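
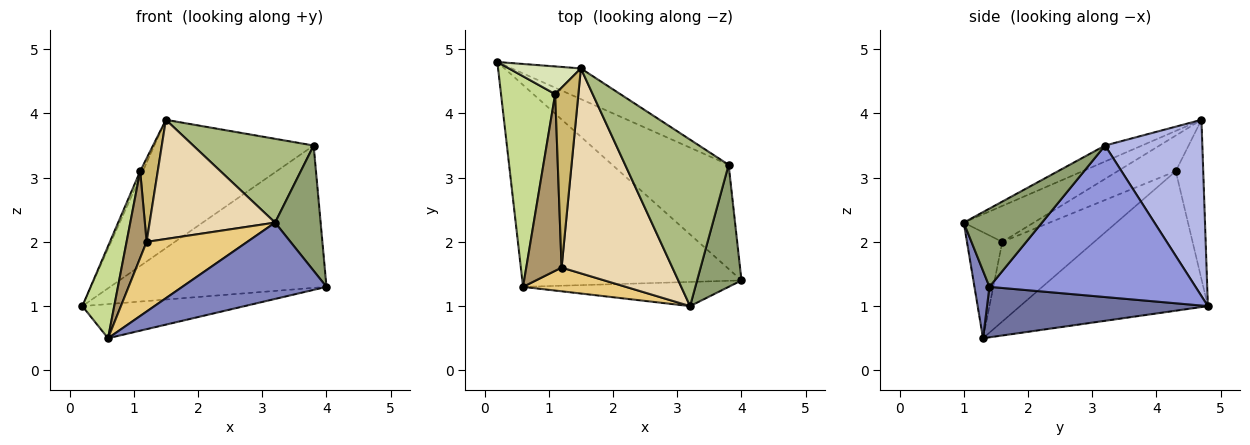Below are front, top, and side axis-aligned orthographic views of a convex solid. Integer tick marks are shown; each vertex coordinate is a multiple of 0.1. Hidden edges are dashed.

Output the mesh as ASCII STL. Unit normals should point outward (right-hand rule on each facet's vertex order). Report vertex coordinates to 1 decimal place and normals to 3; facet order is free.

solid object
 facet normal 0.221 0.163 -0.962
  outer loop
   vertex 0.6 1.3 0.5
   vertex 0.2 4.8 1.0
   vertex 4.0 1.4 1.3
  endloop
 endfacet
 facet normal 0.099 -0.949 -0.301
  outer loop
   vertex 3.2 1.0 2.3
   vertex 0.6 1.3 0.5
   vertex 4.0 1.4 1.3
  endloop
 endfacet
 facet normal 0.609 0.640 -0.468
  outer loop
   vertex 3.8 3.2 3.5
   vertex 4.0 1.4 1.3
   vertex 0.2 4.8 1.0
  endloop
 endfacet
 facet normal 0.511 0.836 -0.200
  outer loop
   vertex 3.8 3.2 3.5
   vertex 0.2 4.8 1.0
   vertex 1.5 4.7 3.9
  endloop
 endfacet
 facet normal 0.776 -0.452 0.440
  outer loop
   vertex 3.8 3.2 3.5
   vertex 3.2 1.0 2.3
   vertex 4.0 1.4 1.3
  endloop
 endfacet
 facet normal -0.137 -0.445 0.885
  outer loop
   vertex 3.8 3.2 3.5
   vertex 1.5 4.7 3.9
   vertex 3.2 1.0 2.3
  endloop
 endfacet
 facet normal -0.921 -0.156 0.357
  outer loop
   vertex 1.1 4.3 3.1
   vertex 0.2 4.8 1.0
   vertex 0.6 1.3 0.5
  endloop
 endfacet
 facet normal -0.908 0.088 0.410
  outer loop
   vertex 1.1 4.3 3.1
   vertex 1.5 4.7 3.9
   vertex 0.2 4.8 1.0
  endloop
 endfacet
 facet normal -0.897 -0.195 0.398
  outer loop
   vertex 1.2 1.6 2.0
   vertex 1.1 4.3 3.1
   vertex 0.6 1.3 0.5
  endloop
 endfacet
 facet normal -0.812 -0.246 0.529
  outer loop
   vertex 1.2 1.6 2.0
   vertex 1.5 4.7 3.9
   vertex 1.1 4.3 3.1
  endloop
 endfacet
 facet normal -0.315 -0.898 0.306
  outer loop
   vertex 1.2 1.6 2.0
   vertex 0.6 1.3 0.5
   vertex 3.2 1.0 2.3
  endloop
 endfacet
 facet normal -0.270 -0.484 0.832
  outer loop
   vertex 1.2 1.6 2.0
   vertex 3.2 1.0 2.3
   vertex 1.5 4.7 3.9
  endloop
 endfacet
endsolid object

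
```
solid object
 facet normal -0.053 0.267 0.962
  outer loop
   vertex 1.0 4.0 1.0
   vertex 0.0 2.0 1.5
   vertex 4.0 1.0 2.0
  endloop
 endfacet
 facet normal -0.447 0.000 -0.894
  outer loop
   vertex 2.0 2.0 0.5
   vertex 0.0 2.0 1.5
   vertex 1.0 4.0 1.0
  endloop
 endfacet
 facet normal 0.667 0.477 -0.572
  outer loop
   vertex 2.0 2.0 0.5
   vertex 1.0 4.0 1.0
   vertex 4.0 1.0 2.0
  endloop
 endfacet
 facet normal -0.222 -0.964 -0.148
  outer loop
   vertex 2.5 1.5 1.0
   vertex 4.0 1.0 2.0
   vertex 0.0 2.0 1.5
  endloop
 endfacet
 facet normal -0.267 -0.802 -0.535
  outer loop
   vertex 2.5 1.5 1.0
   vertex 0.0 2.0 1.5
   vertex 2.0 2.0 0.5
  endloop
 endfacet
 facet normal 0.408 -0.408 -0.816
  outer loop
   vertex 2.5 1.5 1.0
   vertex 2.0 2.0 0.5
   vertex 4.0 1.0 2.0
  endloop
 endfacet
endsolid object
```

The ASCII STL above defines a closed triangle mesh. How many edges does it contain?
9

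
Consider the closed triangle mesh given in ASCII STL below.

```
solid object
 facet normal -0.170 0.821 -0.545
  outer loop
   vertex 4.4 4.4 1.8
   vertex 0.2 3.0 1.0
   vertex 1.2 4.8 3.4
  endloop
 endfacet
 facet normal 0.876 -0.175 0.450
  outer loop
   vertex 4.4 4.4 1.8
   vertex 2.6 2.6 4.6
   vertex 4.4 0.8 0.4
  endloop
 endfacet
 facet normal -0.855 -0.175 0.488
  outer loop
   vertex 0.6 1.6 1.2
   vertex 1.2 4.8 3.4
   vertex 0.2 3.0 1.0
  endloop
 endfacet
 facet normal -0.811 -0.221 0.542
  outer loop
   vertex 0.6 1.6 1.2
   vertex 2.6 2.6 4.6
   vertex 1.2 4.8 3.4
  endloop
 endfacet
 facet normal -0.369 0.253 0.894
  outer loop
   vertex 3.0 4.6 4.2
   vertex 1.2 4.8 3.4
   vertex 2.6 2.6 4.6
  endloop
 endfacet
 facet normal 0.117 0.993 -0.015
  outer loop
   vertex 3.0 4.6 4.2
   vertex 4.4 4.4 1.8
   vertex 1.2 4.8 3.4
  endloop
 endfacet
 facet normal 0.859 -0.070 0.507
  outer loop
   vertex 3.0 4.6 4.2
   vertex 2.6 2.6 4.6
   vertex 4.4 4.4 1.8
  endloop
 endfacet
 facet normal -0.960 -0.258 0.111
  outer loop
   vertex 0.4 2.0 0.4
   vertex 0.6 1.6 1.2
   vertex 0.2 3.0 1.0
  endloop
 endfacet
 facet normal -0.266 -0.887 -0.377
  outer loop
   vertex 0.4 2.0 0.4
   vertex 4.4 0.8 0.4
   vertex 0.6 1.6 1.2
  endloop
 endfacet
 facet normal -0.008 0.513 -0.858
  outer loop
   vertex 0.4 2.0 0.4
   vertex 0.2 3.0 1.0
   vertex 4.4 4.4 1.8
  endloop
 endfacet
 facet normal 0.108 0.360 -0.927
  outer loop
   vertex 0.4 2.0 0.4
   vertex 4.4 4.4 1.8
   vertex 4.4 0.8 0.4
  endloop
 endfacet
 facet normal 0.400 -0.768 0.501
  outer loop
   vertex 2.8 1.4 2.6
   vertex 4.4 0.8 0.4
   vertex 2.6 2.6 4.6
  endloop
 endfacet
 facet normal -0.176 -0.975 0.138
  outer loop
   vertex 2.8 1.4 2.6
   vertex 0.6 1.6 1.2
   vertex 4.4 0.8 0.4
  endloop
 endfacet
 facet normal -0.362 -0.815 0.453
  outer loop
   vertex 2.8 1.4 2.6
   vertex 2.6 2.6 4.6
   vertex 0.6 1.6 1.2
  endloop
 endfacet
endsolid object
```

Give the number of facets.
14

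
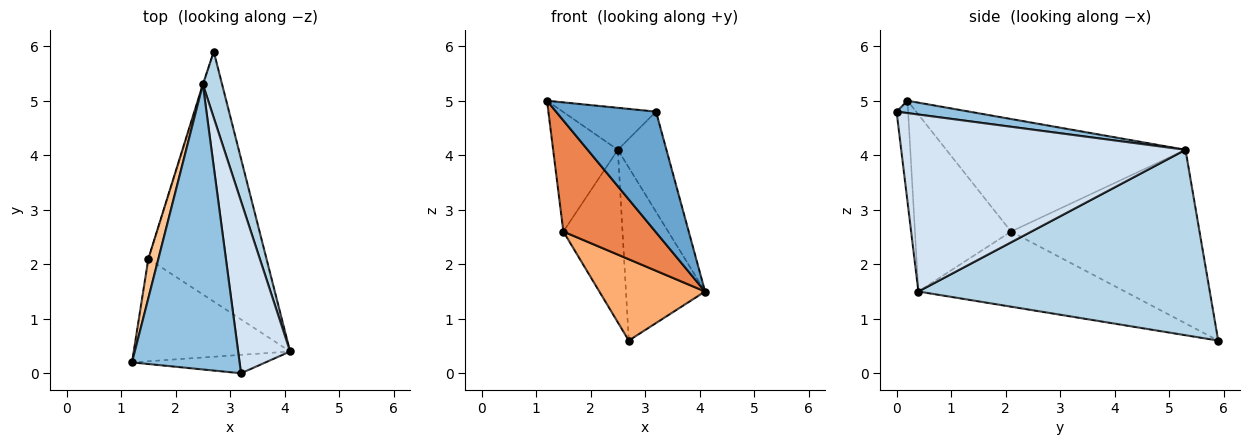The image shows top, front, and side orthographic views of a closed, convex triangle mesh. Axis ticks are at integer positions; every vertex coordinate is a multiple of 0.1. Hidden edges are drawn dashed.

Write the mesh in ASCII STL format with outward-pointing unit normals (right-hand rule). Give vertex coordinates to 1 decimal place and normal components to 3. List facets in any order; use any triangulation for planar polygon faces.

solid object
 facet normal -0.113 -0.982 -0.150
  outer loop
   vertex 3.2 0.0 4.8
   vertex 1.2 0.2 5.0
   vertex 4.1 0.4 1.5
  endloop
 endfacet
 facet normal 0.113 0.145 0.983
  outer loop
   vertex 2.5 5.3 4.1
   vertex 1.2 0.2 5.0
   vertex 3.2 0.0 4.8
  endloop
 endfacet
 facet normal 0.960 0.261 0.100
  outer loop
   vertex 2.5 5.3 4.1
   vertex 4.1 0.4 1.5
   vertex 2.7 5.9 0.6
  endloop
 endfacet
 facet normal 0.947 0.162 0.278
  outer loop
   vertex 2.5 5.3 4.1
   vertex 3.2 0.0 4.8
   vertex 4.1 0.4 1.5
  endloop
 endfacet
 facet normal -0.609 -0.583 -0.538
  outer loop
   vertex 1.5 2.1 2.6
   vertex 4.1 0.4 1.5
   vertex 1.2 0.2 5.0
  endloop
 endfacet
 facet normal -0.517 -0.265 -0.814
  outer loop
   vertex 1.5 2.1 2.6
   vertex 2.7 5.9 0.6
   vertex 4.1 0.4 1.5
  endloop
 endfacet
 facet normal -0.962 0.260 0.086
  outer loop
   vertex 1.5 2.1 2.6
   vertex 1.2 0.2 5.0
   vertex 2.5 5.3 4.1
  endloop
 endfacet
 facet normal -0.954 0.300 -0.003
  outer loop
   vertex 1.5 2.1 2.6
   vertex 2.5 5.3 4.1
   vertex 2.7 5.9 0.6
  endloop
 endfacet
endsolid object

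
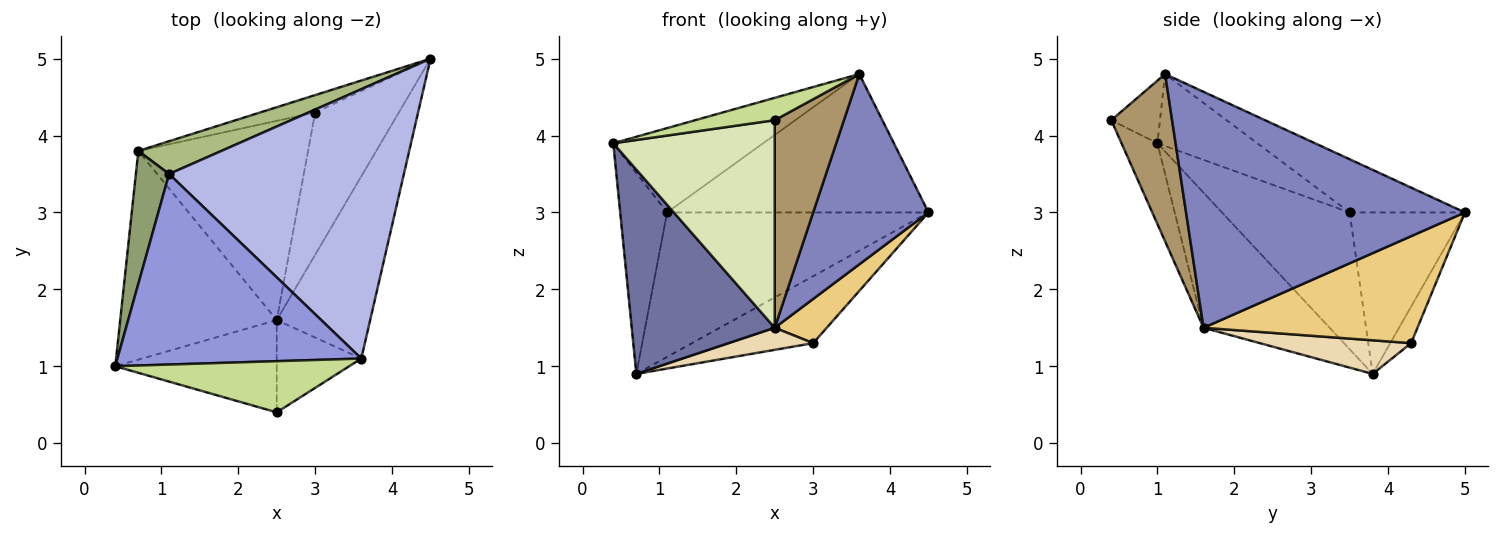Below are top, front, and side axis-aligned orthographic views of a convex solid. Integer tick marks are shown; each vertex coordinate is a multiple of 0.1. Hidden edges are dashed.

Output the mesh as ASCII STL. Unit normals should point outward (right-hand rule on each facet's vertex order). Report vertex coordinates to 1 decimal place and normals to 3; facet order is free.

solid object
 facet normal -0.525 -0.595 -0.608
  outer loop
   vertex 2.5 1.6 1.5
   vertex 0.4 1.0 3.9
   vertex 0.7 3.8 0.9
  endloop
 endfacet
 facet normal 0.868 -0.359 -0.344
  outer loop
   vertex 2.5 1.6 1.5
   vertex 4.5 5.0 3.0
   vertex 3.6 1.1 4.8
  endloop
 endfacet
 facet normal -0.261 0.391 0.883
  outer loop
   vertex 1.1 3.5 3.0
   vertex 0.4 1.0 3.9
   vertex 3.6 1.1 4.8
  endloop
 endfacet
 facet normal -0.198 0.448 0.872
  outer loop
   vertex 1.1 3.5 3.0
   vertex 3.6 1.1 4.8
   vertex 4.5 5.0 3.0
  endloop
 endfacet
 facet normal -0.915 0.336 0.222
  outer loop
   vertex 1.1 3.5 3.0
   vertex 0.7 3.8 0.9
   vertex 0.4 1.0 3.9
  endloop
 endfacet
 facet normal -0.395 0.896 0.203
  outer loop
   vertex 1.1 3.5 3.0
   vertex 4.5 5.0 3.0
   vertex 0.7 3.8 0.9
  endloop
 endfacet
 facet normal -0.238 -0.389 0.890
  outer loop
   vertex 2.5 0.4 4.2
   vertex 3.6 1.1 4.8
   vertex 0.4 1.0 3.9
  endloop
 endfacet
 facet normal -0.199 -0.896 -0.398
  outer loop
   vertex 2.5 0.4 4.2
   vertex 0.4 1.0 3.9
   vertex 2.5 1.6 1.5
  endloop
 endfacet
 facet normal 0.626 -0.713 -0.317
  outer loop
   vertex 2.5 0.4 4.2
   vertex 2.5 1.6 1.5
   vertex 3.6 1.1 4.8
  endloop
 endfacet
 facet normal -0.164 0.955 -0.248
  outer loop
   vertex 3.0 4.3 1.3
   vertex 0.7 3.8 0.9
   vertex 4.5 5.0 3.0
  endloop
 endfacet
 facet normal 0.774 -0.188 -0.605
  outer loop
   vertex 3.0 4.3 1.3
   vertex 4.5 5.0 3.0
   vertex 2.5 1.6 1.5
  endloop
 endfacet
 facet normal 0.193 -0.108 -0.975
  outer loop
   vertex 3.0 4.3 1.3
   vertex 2.5 1.6 1.5
   vertex 0.7 3.8 0.9
  endloop
 endfacet
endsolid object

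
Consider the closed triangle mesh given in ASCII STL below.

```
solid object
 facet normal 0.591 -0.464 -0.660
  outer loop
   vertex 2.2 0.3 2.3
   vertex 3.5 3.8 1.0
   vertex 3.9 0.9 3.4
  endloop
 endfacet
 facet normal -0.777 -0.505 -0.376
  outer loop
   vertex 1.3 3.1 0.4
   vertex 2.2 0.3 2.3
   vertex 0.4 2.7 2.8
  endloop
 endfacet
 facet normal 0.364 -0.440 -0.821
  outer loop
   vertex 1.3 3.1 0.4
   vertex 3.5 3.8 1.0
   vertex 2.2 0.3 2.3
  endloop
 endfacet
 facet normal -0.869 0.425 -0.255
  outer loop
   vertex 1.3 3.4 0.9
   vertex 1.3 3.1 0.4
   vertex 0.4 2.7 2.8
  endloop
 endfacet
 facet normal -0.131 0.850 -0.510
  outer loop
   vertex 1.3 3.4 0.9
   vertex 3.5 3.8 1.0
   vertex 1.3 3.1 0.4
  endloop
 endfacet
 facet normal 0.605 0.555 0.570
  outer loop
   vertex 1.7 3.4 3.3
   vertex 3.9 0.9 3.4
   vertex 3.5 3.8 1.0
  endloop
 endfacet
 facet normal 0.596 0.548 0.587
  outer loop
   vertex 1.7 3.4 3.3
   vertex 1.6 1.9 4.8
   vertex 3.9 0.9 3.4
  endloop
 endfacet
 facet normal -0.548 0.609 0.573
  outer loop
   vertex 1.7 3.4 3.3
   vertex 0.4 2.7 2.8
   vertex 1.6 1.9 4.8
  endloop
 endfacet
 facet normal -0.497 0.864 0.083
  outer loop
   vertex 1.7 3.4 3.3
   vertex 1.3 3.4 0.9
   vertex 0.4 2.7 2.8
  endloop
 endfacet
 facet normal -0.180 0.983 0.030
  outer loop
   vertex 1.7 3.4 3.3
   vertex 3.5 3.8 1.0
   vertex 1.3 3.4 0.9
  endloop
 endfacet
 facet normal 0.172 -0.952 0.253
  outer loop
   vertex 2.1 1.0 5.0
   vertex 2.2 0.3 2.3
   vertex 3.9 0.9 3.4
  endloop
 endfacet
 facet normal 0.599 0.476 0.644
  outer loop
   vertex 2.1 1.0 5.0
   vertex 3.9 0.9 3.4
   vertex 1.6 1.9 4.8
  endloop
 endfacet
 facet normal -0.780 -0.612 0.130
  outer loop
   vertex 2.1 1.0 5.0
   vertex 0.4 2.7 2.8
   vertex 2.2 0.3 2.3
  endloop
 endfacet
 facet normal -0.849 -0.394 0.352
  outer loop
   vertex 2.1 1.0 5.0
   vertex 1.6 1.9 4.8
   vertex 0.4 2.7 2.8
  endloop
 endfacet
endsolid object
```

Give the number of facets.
14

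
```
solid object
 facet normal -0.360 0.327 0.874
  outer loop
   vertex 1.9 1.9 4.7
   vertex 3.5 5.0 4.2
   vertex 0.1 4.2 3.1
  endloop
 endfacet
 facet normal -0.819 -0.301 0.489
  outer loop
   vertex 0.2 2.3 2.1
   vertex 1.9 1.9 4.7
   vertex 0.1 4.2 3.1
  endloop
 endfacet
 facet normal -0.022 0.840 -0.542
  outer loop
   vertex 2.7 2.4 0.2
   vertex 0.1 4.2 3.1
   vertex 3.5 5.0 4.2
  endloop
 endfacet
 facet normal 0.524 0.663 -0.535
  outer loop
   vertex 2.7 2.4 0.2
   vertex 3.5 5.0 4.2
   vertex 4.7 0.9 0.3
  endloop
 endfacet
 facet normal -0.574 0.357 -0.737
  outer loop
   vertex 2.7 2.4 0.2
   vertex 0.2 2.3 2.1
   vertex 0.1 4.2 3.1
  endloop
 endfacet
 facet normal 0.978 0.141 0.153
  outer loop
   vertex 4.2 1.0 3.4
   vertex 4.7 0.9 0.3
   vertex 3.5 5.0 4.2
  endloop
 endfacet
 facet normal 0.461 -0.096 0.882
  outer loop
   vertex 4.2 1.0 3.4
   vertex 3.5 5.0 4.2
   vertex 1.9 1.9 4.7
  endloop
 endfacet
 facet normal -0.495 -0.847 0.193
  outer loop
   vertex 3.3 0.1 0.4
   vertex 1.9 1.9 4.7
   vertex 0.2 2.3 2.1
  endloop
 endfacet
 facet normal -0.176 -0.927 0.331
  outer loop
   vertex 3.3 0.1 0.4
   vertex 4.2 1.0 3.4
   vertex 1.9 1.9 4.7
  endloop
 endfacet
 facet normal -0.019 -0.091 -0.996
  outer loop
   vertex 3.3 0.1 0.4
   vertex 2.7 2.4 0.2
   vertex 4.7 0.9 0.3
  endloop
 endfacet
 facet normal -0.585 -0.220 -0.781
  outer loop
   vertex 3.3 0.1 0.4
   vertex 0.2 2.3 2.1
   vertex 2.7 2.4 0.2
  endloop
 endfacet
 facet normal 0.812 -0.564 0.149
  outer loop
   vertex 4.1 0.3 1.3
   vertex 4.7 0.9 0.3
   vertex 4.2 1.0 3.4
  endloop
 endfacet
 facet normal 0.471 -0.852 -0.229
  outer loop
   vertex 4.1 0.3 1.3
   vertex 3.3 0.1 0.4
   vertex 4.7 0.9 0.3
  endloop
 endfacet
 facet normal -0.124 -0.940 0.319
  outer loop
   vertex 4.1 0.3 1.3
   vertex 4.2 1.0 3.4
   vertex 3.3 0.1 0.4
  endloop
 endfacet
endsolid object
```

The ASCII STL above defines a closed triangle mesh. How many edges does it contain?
21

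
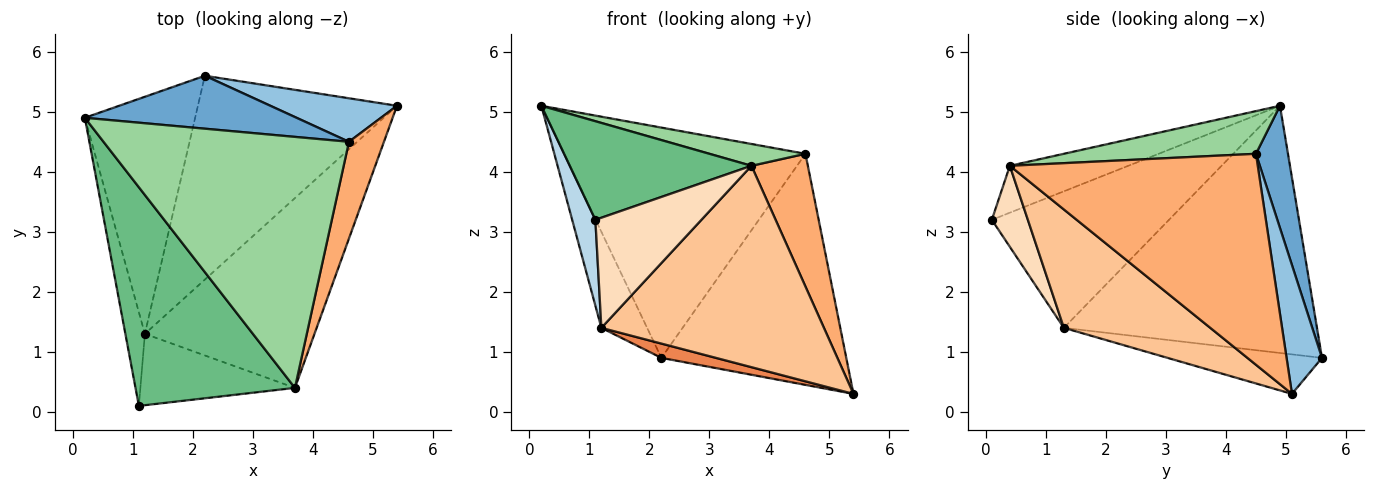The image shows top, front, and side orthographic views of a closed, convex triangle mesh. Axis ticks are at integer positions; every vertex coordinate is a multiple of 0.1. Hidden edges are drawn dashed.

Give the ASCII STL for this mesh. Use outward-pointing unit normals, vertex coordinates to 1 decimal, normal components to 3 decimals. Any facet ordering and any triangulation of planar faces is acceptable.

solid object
 facet normal 0.128 0.967 0.222
  outer loop
   vertex 4.6 4.5 4.3
   vertex 2.2 5.6 0.9
   vertex 0.2 4.9 5.1
  endloop
 endfacet
 facet normal 0.185 0.966 0.182
  outer loop
   vertex 4.6 4.5 4.3
   vertex 5.4 5.1 0.3
   vertex 2.2 5.6 0.9
  endloop
 endfacet
 facet normal -0.982 -0.129 -0.140
  outer loop
   vertex 1.2 1.3 1.4
   vertex 1.1 0.1 3.2
   vertex 0.2 4.9 5.1
  endloop
 endfacet
 facet normal -0.901 0.163 -0.402
  outer loop
   vertex 1.2 1.3 1.4
   vertex 0.2 4.9 5.1
   vertex 2.2 5.6 0.9
  endloop
 endfacet
 facet normal -0.194 -0.069 -0.979
  outer loop
   vertex 1.2 1.3 1.4
   vertex 2.2 5.6 0.9
   vertex 5.4 5.1 0.3
  endloop
 endfacet
 facet normal 0.963 -0.219 0.160
  outer loop
   vertex 3.7 0.4 4.1
   vertex 5.4 5.1 0.3
   vertex 4.6 4.5 4.3
  endloop
 endfacet
 facet normal 0.432 -0.656 -0.619
  outer loop
   vertex 3.7 0.4 4.1
   vertex 1.2 1.3 1.4
   vertex 5.4 5.1 0.3
  endloop
 endfacet
 facet normal 0.274 -0.807 -0.523
  outer loop
   vertex 3.7 0.4 4.1
   vertex 1.1 0.1 3.2
   vertex 1.2 1.3 1.4
  endloop
 endfacet
 facet normal -0.259 -0.397 0.880
  outer loop
   vertex 3.7 0.4 4.1
   vertex 0.2 4.9 5.1
   vertex 1.1 0.1 3.2
  endloop
 endfacet
 facet normal 0.171 -0.085 0.982
  outer loop
   vertex 3.7 0.4 4.1
   vertex 4.6 4.5 4.3
   vertex 0.2 4.9 5.1
  endloop
 endfacet
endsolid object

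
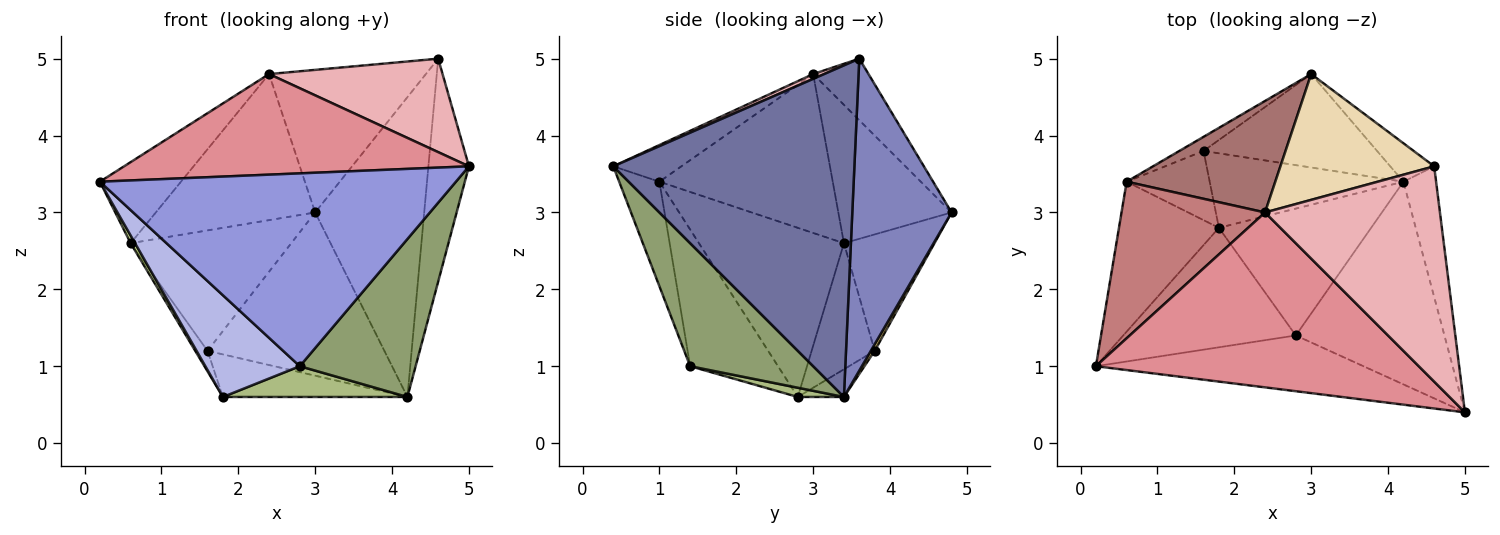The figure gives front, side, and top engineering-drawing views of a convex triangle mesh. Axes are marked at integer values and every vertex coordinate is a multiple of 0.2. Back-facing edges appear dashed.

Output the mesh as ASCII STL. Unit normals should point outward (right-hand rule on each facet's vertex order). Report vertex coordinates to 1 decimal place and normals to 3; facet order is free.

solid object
 facet normal 0.982 0.165 -0.097
  outer loop
   vertex 4.6 3.6 5.0
   vertex 5.0 0.4 3.6
   vertex 4.2 3.4 0.6
  endloop
 endfacet
 facet normal 0.670 0.736 -0.094
  outer loop
   vertex 4.6 3.6 5.0
   vertex 4.2 3.4 0.6
   vertex 3.0 4.8 3.0
  endloop
 endfacet
 facet normal -0.108 -0.955 -0.276
  outer loop
   vertex 2.8 1.4 1.0
   vertex 5.0 0.4 3.6
   vertex 0.2 1.0 3.4
  endloop
 endfacet
 facet normal -0.516 -0.555 -0.652
  outer loop
   vertex 2.8 1.4 1.0
   vertex 0.2 1.0 3.4
   vertex 1.8 2.8 0.6
  endloop
 endfacet
 facet normal 0.547 -0.515 -0.660
  outer loop
   vertex 2.8 1.4 1.0
   vertex 4.2 3.4 0.6
   vertex 5.0 0.4 3.6
  endloop
 endfacet
 facet normal 0.059 -0.235 -0.970
  outer loop
   vertex 2.8 1.4 1.0
   vertex 1.8 2.8 0.6
   vertex 4.2 3.4 0.6
  endloop
 endfacet
 facet normal -0.861 -0.026 -0.509
  outer loop
   vertex 0.6 3.4 2.6
   vertex 1.8 2.8 0.6
   vertex 0.2 1.0 3.4
  endloop
 endfacet
 facet normal -0.489 0.867 -0.101
  outer loop
   vertex 1.6 3.8 1.2
   vertex 0.6 3.4 2.6
   vertex 3.0 4.8 3.0
  endloop
 endfacet
 facet normal -0.824 0.161 -0.543
  outer loop
   vertex 1.6 3.8 1.2
   vertex 1.8 2.8 0.6
   vertex 0.6 3.4 2.6
  endloop
 endfacet
 facet normal 0.019 0.868 -0.497
  outer loop
   vertex 1.6 3.8 1.2
   vertex 3.0 4.8 3.0
   vertex 4.2 3.4 0.6
  endloop
 endfacet
 facet normal -0.123 0.492 -0.862
  outer loop
   vertex 1.6 3.8 1.2
   vertex 4.2 3.4 0.6
   vertex 1.8 2.8 0.6
  endloop
 endfacet
 facet normal -0.256 0.725 0.640
  outer loop
   vertex 2.4 3.0 4.8
   vertex 4.6 3.6 5.0
   vertex 3.0 4.8 3.0
  endloop
 endfacet
 facet normal -0.492 0.692 0.528
  outer loop
   vertex 2.4 3.0 4.8
   vertex 3.0 4.8 3.0
   vertex 0.6 3.4 2.6
  endloop
 endfacet
 facet normal -0.701 0.328 0.633
  outer loop
   vertex 2.4 3.0 4.8
   vertex 0.6 3.4 2.6
   vertex 0.2 1.0 3.4
  endloop
 endfacet
 facet normal -0.098 -0.496 0.863
  outer loop
   vertex 2.4 3.0 4.8
   vertex 0.2 1.0 3.4
   vertex 5.0 0.4 3.6
  endloop
 endfacet
 facet normal 0.025 -0.398 0.917
  outer loop
   vertex 2.4 3.0 4.8
   vertex 5.0 0.4 3.6
   vertex 4.6 3.6 5.0
  endloop
 endfacet
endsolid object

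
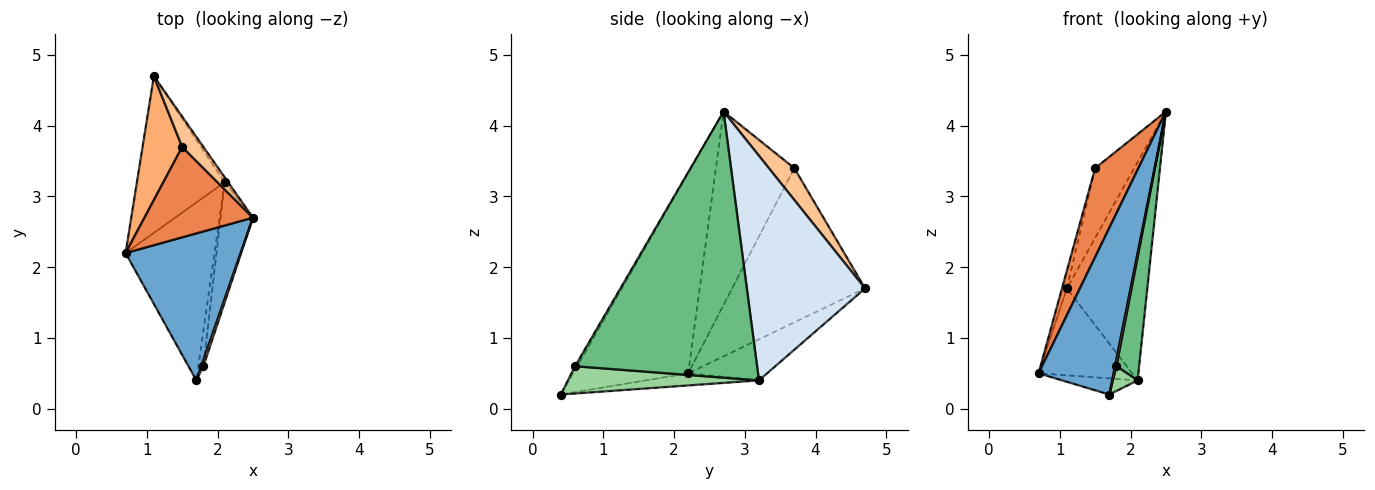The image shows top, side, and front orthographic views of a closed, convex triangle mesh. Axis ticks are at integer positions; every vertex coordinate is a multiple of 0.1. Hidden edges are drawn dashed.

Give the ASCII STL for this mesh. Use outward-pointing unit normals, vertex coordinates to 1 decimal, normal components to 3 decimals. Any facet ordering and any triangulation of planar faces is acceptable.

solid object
 facet normal -0.755 -0.492 0.434
  outer loop
   vertex 1.7 0.4 0.2
   vertex 2.5 2.7 4.2
   vertex 0.7 2.2 0.5
  endloop
 endfacet
 facet normal -0.379 0.449 -0.809
  outer loop
   vertex 2.1 3.2 0.4
   vertex 0.7 2.2 0.5
   vertex 1.1 4.7 1.7
  endloop
 endfacet
 facet normal -0.135 0.090 -0.987
  outer loop
   vertex 2.1 3.2 0.4
   vertex 1.7 0.4 0.2
   vertex 0.7 2.2 0.5
  endloop
 endfacet
 facet normal 0.827 0.562 -0.013
  outer loop
   vertex 2.1 3.2 0.4
   vertex 1.1 4.7 1.7
   vertex 2.5 2.7 4.2
  endloop
 endfacet
 facet normal -0.786 -0.433 0.441
  outer loop
   vertex 1.5 3.7 3.4
   vertex 0.7 2.2 0.5
   vertex 2.5 2.7 4.2
  endloop
 endfacet
 facet normal -0.968 0.036 0.249
  outer loop
   vertex 1.5 3.7 3.4
   vertex 1.1 4.7 1.7
   vertex 0.7 2.2 0.5
  endloop
 endfacet
 facet normal 0.513 0.787 0.342
  outer loop
   vertex 1.5 3.7 3.4
   vertex 2.5 2.7 4.2
   vertex 1.1 4.7 1.7
  endloop
 endfacet
 facet normal -0.749 -0.499 0.437
  outer loop
   vertex 1.8 0.6 0.6
   vertex 2.5 2.7 4.2
   vertex 1.7 0.4 0.2
  endloop
 endfacet
 facet normal 0.985 -0.123 -0.120
  outer loop
   vertex 1.8 0.6 0.6
   vertex 2.1 3.2 0.4
   vertex 2.5 2.7 4.2
  endloop
 endfacet
 facet normal 0.975 -0.126 -0.181
  outer loop
   vertex 1.8 0.6 0.6
   vertex 1.7 0.4 0.2
   vertex 2.1 3.2 0.4
  endloop
 endfacet
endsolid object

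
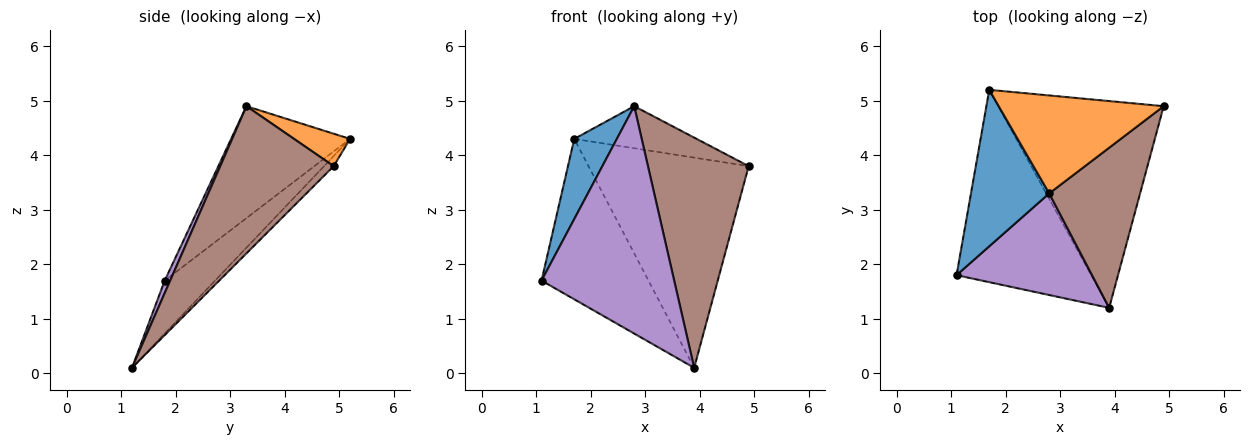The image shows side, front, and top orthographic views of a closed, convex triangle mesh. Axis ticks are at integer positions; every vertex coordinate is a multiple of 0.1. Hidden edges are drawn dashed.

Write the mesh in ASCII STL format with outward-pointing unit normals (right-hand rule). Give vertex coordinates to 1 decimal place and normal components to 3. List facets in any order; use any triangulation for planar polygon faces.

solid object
 facet normal -0.786 -0.282 0.550
  outer loop
   vertex 2.8 3.3 4.9
   vertex 1.7 5.2 4.3
   vertex 1.1 1.8 1.7
  endloop
 endfacet
 facet normal 0.178 0.388 0.904
  outer loop
   vertex 2.8 3.3 4.9
   vertex 4.9 4.9 3.8
   vertex 1.7 5.2 4.3
  endloop
 endfacet
 facet normal -0.289 0.613 -0.735
  outer loop
   vertex 3.9 1.2 0.1
   vertex 1.1 1.8 1.7
   vertex 1.7 5.2 4.3
  endloop
 endfacet
 facet normal -0.043 0.712 -0.701
  outer loop
   vertex 3.9 1.2 0.1
   vertex 1.7 5.2 4.3
   vertex 4.9 4.9 3.8
  endloop
 endfacet
 facet normal 0.037 -0.912 0.408
  outer loop
   vertex 3.9 1.2 0.1
   vertex 2.8 3.3 4.9
   vertex 1.1 1.8 1.7
  endloop
 endfacet
 facet normal 0.679 -0.603 0.419
  outer loop
   vertex 3.9 1.2 0.1
   vertex 4.9 4.9 3.8
   vertex 2.8 3.3 4.9
  endloop
 endfacet
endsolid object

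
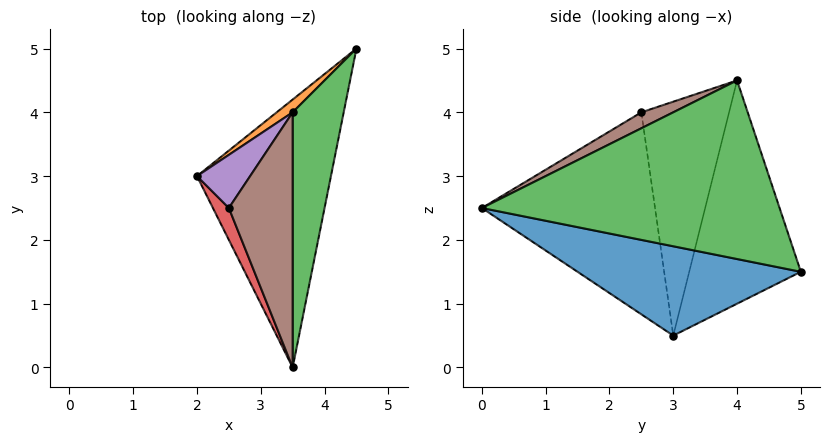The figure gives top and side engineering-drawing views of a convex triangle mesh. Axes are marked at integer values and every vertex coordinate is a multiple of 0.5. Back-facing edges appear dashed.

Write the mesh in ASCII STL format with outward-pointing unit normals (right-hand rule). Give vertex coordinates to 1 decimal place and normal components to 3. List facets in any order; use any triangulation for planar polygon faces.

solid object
 facet normal 0.535 -0.267 -0.802
  outer loop
   vertex 3.5 0.0 2.5
   vertex 2.0 3.0 0.5
   vertex 4.5 5.0 1.5
  endloop
 endfacet
 facet normal -0.635 0.771 0.045
  outer loop
   vertex 3.5 4.0 4.5
   vertex 4.5 5.0 1.5
   vertex 2.0 3.0 0.5
  endloop
 endfacet
 facet normal 0.953 -0.136 0.272
  outer loop
   vertex 3.5 4.0 4.5
   vertex 3.5 0.0 2.5
   vertex 4.5 5.0 1.5
  endloop
 endfacet
 facet normal -0.910 -0.407 0.072
  outer loop
   vertex 2.5 2.5 4.0
   vertex 2.0 3.0 0.5
   vertex 3.5 0.0 2.5
  endloop
 endfacet
 facet normal -0.845 0.499 0.192
  outer loop
   vertex 2.5 2.5 4.0
   vertex 3.5 4.0 4.5
   vertex 2.0 3.0 0.5
  endloop
 endfacet
 facet normal 0.218 -0.436 0.873
  outer loop
   vertex 2.5 2.5 4.0
   vertex 3.5 0.0 2.5
   vertex 3.5 4.0 4.5
  endloop
 endfacet
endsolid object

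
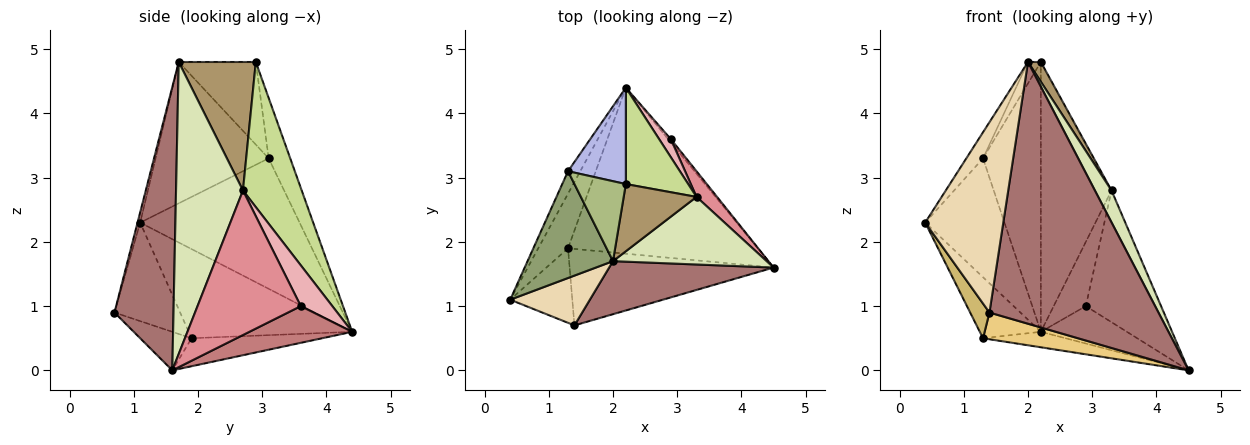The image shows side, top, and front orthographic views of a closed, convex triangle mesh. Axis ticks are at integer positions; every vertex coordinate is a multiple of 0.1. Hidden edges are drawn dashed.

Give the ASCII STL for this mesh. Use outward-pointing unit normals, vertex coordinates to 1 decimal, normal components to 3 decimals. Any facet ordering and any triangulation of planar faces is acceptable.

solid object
 facet normal -0.894 0.334 -0.299
  outer loop
   vertex 1.3 1.9 0.5
   vertex 0.4 1.1 2.3
   vertex 2.2 4.4 0.6
  endloop
 endfacet
 facet normal -0.145 0.092 -0.985
  outer loop
   vertex 1.3 1.9 0.5
   vertex 2.2 4.4 0.6
   vertex 4.5 1.6 0.0
  endloop
 endfacet
 facet normal -0.892 0.444 -0.084
  outer loop
   vertex 1.3 3.1 3.3
   vertex 2.2 4.4 0.6
   vertex 0.4 1.1 2.3
  endloop
 endfacet
 facet normal -0.331 0.889 0.317
  outer loop
   vertex 1.3 3.1 3.3
   vertex 2.2 2.9 4.8
   vertex 2.2 4.4 0.6
  endloop
 endfacet
 facet normal -0.849 0.125 0.513
  outer loop
   vertex 1.3 3.1 3.3
   vertex 0.4 1.1 2.3
   vertex 2.0 1.7 4.8
  endloop
 endfacet
 facet normal -0.841 0.140 0.523
  outer loop
   vertex 1.3 3.1 3.3
   vertex 2.0 1.7 4.8
   vertex 2.2 2.9 4.8
  endloop
 endfacet
 facet normal 0.616 0.742 0.265
  outer loop
   vertex 3.3 2.7 2.8
   vertex 2.2 4.4 0.6
   vertex 2.2 2.9 4.8
  endloop
 endfacet
 facet normal 0.864 -0.214 0.455
  outer loop
   vertex 3.3 2.7 2.8
   vertex 2.0 1.7 4.8
   vertex 4.5 1.6 0.0
  endloop
 endfacet
 facet normal 0.861 -0.144 0.488
  outer loop
   vertex 3.3 2.7 2.8
   vertex 2.2 2.9 4.8
   vertex 2.0 1.7 4.8
  endloop
 endfacet
 facet normal -0.821 -0.241 -0.518
  outer loop
   vertex 1.4 0.7 0.9
   vertex 0.4 1.1 2.3
   vertex 1.3 1.9 0.5
  endloop
 endfacet
 facet normal -0.176 -0.324 -0.929
  outer loop
   vertex 1.4 0.7 0.9
   vertex 1.3 1.9 0.5
   vertex 4.5 1.6 0.0
  endloop
 endfacet
 facet normal -0.033 -0.967 0.253
  outer loop
   vertex 1.4 0.7 0.9
   vertex 2.0 1.7 4.8
   vertex 0.4 1.1 2.3
  endloop
 endfacet
 facet normal 0.324 -0.927 0.188
  outer loop
   vertex 1.4 0.7 0.9
   vertex 4.5 1.6 0.0
   vertex 2.0 1.7 4.8
  endloop
 endfacet
 facet normal 0.765 0.641 -0.057
  outer loop
   vertex 2.9 3.6 1.0
   vertex 4.5 1.6 0.0
   vertex 2.2 4.4 0.6
  endloop
 endfacet
 facet normal 0.803 0.585 0.114
  outer loop
   vertex 2.9 3.6 1.0
   vertex 3.3 2.7 2.8
   vertex 4.5 1.6 0.0
  endloop
 endfacet
 facet normal 0.687 0.700 0.197
  outer loop
   vertex 2.9 3.6 1.0
   vertex 2.2 4.4 0.6
   vertex 3.3 2.7 2.8
  endloop
 endfacet
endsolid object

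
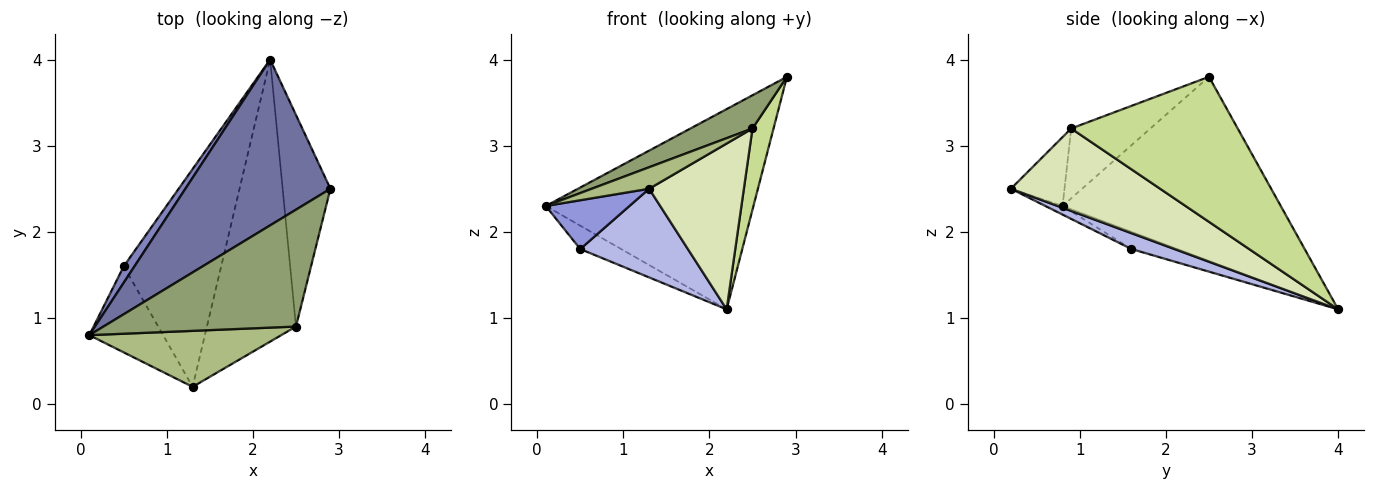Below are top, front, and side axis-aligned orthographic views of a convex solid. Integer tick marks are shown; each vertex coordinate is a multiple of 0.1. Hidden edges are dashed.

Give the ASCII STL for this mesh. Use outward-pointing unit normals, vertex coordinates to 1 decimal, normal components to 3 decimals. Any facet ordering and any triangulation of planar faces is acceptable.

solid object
 facet normal -0.629 0.599 0.496
  outer loop
   vertex 2.2 4.0 1.1
   vertex 0.1 0.8 2.3
   vertex 2.9 2.5 3.8
  endloop
 endfacet
 facet normal -0.677 0.603 0.423
  outer loop
   vertex 0.5 1.6 1.8
   vertex 0.1 0.8 2.3
   vertex 2.2 4.0 1.1
  endloop
 endfacet
 facet normal -0.101 -0.490 -0.866
  outer loop
   vertex 0.5 1.6 1.8
   vertex 1.3 0.2 2.5
   vertex 0.1 0.8 2.3
  endloop
 endfacet
 facet normal 0.149 -0.373 -0.916
  outer loop
   vertex 0.5 1.6 1.8
   vertex 2.2 4.0 1.1
   vertex 1.3 0.2 2.5
  endloop
 endfacet
 facet normal -0.330 -0.258 0.908
  outer loop
   vertex 2.5 0.9 3.2
   vertex 2.9 2.5 3.8
   vertex 0.1 0.8 2.3
  endloop
 endfacet
 facet normal -0.318 -0.340 0.885
  outer loop
   vertex 2.5 0.9 3.2
   vertex 0.1 0.8 2.3
   vertex 1.3 0.2 2.5
  endloop
 endfacet
 facet normal 0.943 -0.119 -0.311
  outer loop
   vertex 2.5 0.9 3.2
   vertex 2.2 4.0 1.1
   vertex 2.9 2.5 3.8
  endloop
 endfacet
 facet normal 0.624 -0.396 -0.674
  outer loop
   vertex 2.5 0.9 3.2
   vertex 1.3 0.2 2.5
   vertex 2.2 4.0 1.1
  endloop
 endfacet
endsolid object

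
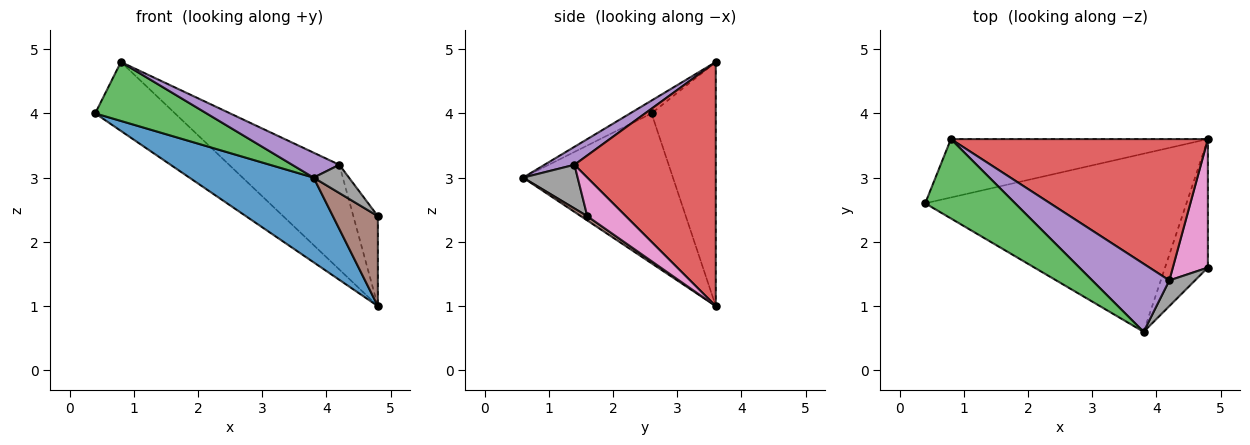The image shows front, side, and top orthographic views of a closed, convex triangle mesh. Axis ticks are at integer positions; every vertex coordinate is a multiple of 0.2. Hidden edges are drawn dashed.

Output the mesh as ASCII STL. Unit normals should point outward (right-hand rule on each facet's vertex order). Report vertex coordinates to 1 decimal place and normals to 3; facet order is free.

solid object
 facet normal -0.460 -0.381 -0.802
  outer loop
   vertex 3.8 0.6 3.0
   vertex 0.4 2.6 4.0
   vertex 4.8 3.6 1.0
  endloop
 endfacet
 facet normal -0.523 0.650 -0.551
  outer loop
   vertex 0.8 3.6 4.8
   vertex 4.8 3.6 1.0
   vertex 0.4 2.6 4.0
  endloop
 endfacet
 facet normal -0.114 -0.592 0.798
  outer loop
   vertex 0.8 3.6 4.8
   vertex 0.4 2.6 4.0
   vertex 3.8 0.6 3.0
  endloop
 endfacet
 facet normal 0.607 0.473 0.639
  outer loop
   vertex 4.2 1.4 3.2
   vertex 4.8 3.6 1.0
   vertex 0.8 3.6 4.8
  endloop
 endfacet
 facet normal 0.214 -0.336 0.917
  outer loop
   vertex 4.2 1.4 3.2
   vertex 0.8 3.6 4.8
   vertex 3.8 0.6 3.0
  endloop
 endfacet
 facet normal 0.082 -0.572 -0.816
  outer loop
   vertex 4.8 1.6 2.4
   vertex 3.8 0.6 3.0
   vertex 4.8 3.6 1.0
  endloop
 endfacet
 facet normal 0.669 0.426 0.609
  outer loop
   vertex 4.8 1.6 2.4
   vertex 4.8 3.6 1.0
   vertex 4.2 1.4 3.2
  endloop
 endfacet
 facet normal 0.753 -0.487 0.443
  outer loop
   vertex 4.8 1.6 2.4
   vertex 4.2 1.4 3.2
   vertex 3.8 0.6 3.0
  endloop
 endfacet
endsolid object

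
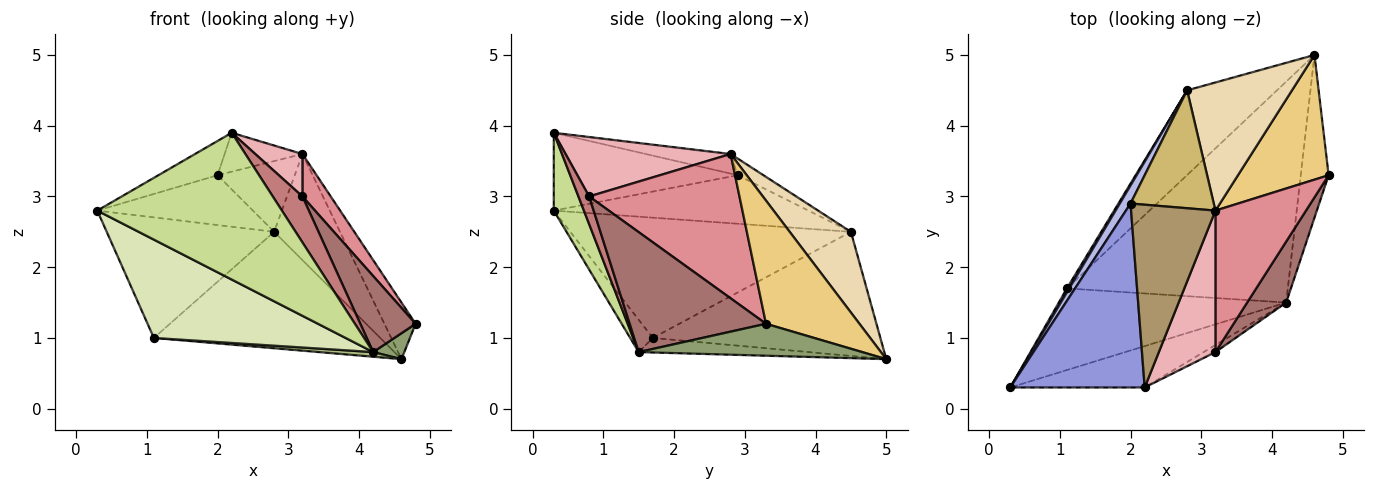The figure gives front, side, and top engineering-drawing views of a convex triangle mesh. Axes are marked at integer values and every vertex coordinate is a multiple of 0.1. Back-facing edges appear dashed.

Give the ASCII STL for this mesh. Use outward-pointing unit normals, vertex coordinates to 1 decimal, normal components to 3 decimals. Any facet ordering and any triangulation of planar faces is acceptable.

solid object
 facet normal -0.859 0.512 0.017
  outer loop
   vertex 1.1 1.7 1.0
   vertex 0.3 0.3 2.8
   vertex 2.8 4.5 2.5
  endloop
 endfacet
 facet normal -0.631 0.628 -0.456
  outer loop
   vertex 1.1 1.7 1.0
   vertex 2.8 4.5 2.5
   vertex 4.6 5.0 0.7
  endloop
 endfacet
 facet normal -0.495 0.159 0.854
  outer loop
   vertex 2.0 2.9 3.3
   vertex 0.3 0.3 2.8
   vertex 2.2 0.3 3.9
  endloop
 endfacet
 facet normal -0.838 0.512 0.186
  outer loop
   vertex 2.0 2.9 3.3
   vertex 2.8 4.5 2.5
   vertex 0.3 0.3 2.8
  endloop
 endfacet
 facet normal 0.749 -0.104 -0.654
  outer loop
   vertex 4.2 1.5 0.8
   vertex 4.6 5.0 0.7
   vertex 4.8 3.3 1.2
  endloop
 endfacet
 facet normal -0.066 -0.021 -0.998
  outer loop
   vertex 4.2 1.5 0.8
   vertex 1.1 1.7 1.0
   vertex 4.6 5.0 0.7
  endloop
 endfacet
 facet normal 0.155 -0.951 -0.268
  outer loop
   vertex 4.2 1.5 0.8
   vertex 2.2 0.3 3.9
   vertex 0.3 0.3 2.8
  endloop
 endfacet
 facet normal -0.090 -0.766 -0.636
  outer loop
   vertex 4.2 1.5 0.8
   vertex 0.3 0.3 2.8
   vertex 1.1 1.7 1.0
  endloop
 endfacet
 facet normal -0.222 0.203 0.954
  outer loop
   vertex 3.2 2.8 3.6
   vertex 2.0 2.9 3.3
   vertex 2.2 0.3 3.9
  endloop
 endfacet
 facet normal -0.169 0.507 0.845
  outer loop
   vertex 3.2 2.8 3.6
   vertex 2.8 4.5 2.5
   vertex 2.0 2.9 3.3
  endloop
 endfacet
 facet normal 0.778 0.260 0.573
  outer loop
   vertex 3.2 2.8 3.6
   vertex 4.8 3.3 1.2
   vertex 4.6 5.0 0.7
  endloop
 endfacet
 facet normal 0.510 0.549 0.662
  outer loop
   vertex 3.2 2.8 3.6
   vertex 4.6 5.0 0.7
   vertex 2.8 4.5 2.5
  endloop
 endfacet
 facet normal 0.887 -0.360 0.289
  outer loop
   vertex 3.2 0.8 3.0
   vertex 4.2 1.5 0.8
   vertex 4.8 3.3 1.2
  endloop
 endfacet
 facet normal 0.336 -0.931 -0.143
  outer loop
   vertex 3.2 0.8 3.0
   vertex 2.2 0.3 3.9
   vertex 4.2 1.5 0.8
  endloop
 endfacet
 facet normal 0.836 -0.157 0.525
  outer loop
   vertex 3.2 0.8 3.0
   vertex 4.8 3.3 1.2
   vertex 3.2 2.8 3.6
  endloop
 endfacet
 facet normal 0.709 -0.203 0.675
  outer loop
   vertex 3.2 0.8 3.0
   vertex 3.2 2.8 3.6
   vertex 2.2 0.3 3.9
  endloop
 endfacet
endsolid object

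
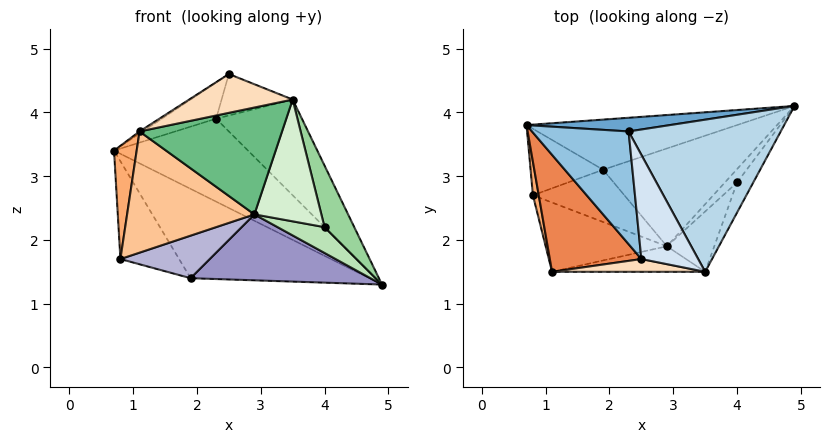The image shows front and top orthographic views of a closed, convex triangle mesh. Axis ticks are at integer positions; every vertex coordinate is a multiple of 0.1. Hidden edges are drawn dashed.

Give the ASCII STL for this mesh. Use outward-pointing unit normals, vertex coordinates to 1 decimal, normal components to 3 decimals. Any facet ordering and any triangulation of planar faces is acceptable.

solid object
 facet normal 0.011 0.987 0.163
  outer loop
   vertex 2.3 3.7 3.9
   vertex 4.9 4.1 1.3
   vertex 0.7 3.8 3.4
  endloop
 endfacet
 facet normal -0.268 0.294 0.917
  outer loop
   vertex 2.3 3.7 3.9
   vertex 0.7 3.8 3.4
   vertex 2.5 1.7 4.6
  endloop
 endfacet
 facet normal 0.607 0.423 0.672
  outer loop
   vertex 2.3 3.7 3.9
   vertex 3.5 1.5 4.2
   vertex 4.9 4.1 1.3
  endloop
 endfacet
 facet normal 0.407 0.338 0.849
  outer loop
   vertex 2.3 3.7 3.9
   vertex 2.5 1.7 4.6
   vertex 3.5 1.5 4.2
  endloop
 endfacet
 facet normal -0.542 0.015 0.840
  outer loop
   vertex 1.1 1.5 3.7
   vertex 2.5 1.7 4.6
   vertex 0.7 3.8 3.4
  endloop
 endfacet
 facet normal -0.985 -0.165 0.049
  outer loop
   vertex 1.1 1.5 3.7
   vertex 0.7 3.8 3.4
   vertex 0.8 2.7 1.7
  endloop
 endfacet
 facet normal -0.163 -0.857 -0.489
  outer loop
   vertex 1.1 1.5 3.7
   vertex 0.8 2.7 1.7
   vertex 2.9 1.9 2.4
  endloop
 endfacet
 facet normal -0.065 -0.948 0.312
  outer loop
   vertex 1.1 1.5 3.7
   vertex 3.5 1.5 4.2
   vertex 2.5 1.7 4.6
  endloop
 endfacet
 facet normal 0.048 -0.972 -0.232
  outer loop
   vertex 1.1 1.5 3.7
   vertex 2.9 1.9 2.4
   vertex 3.5 1.5 4.2
  endloop
 endfacet
 facet normal 0.604 -0.716 -0.350
  outer loop
   vertex 4.0 2.9 2.2
   vertex 4.9 4.1 1.3
   vertex 3.5 1.5 4.2
  endloop
 endfacet
 facet normal 0.586 -0.719 -0.373
  outer loop
   vertex 4.0 2.9 2.2
   vertex 2.9 1.9 2.4
   vertex 4.9 4.1 1.3
  endloop
 endfacet
 facet normal 0.592 -0.722 -0.358
  outer loop
   vertex 4.0 2.9 2.2
   vertex 3.5 1.5 4.2
   vertex 2.9 1.9 2.4
  endloop
 endfacet
 facet normal 0.157 -0.552 -0.819
  outer loop
   vertex 1.9 3.1 1.4
   vertex 4.9 4.1 1.3
   vertex 2.9 1.9 2.4
  endloop
 endfacet
 facet normal 0.018 -0.631 -0.775
  outer loop
   vertex 1.9 3.1 1.4
   vertex 2.9 1.9 2.4
   vertex 0.8 2.7 1.7
  endloop
 endfacet
 facet normal -0.293 0.834 -0.468
  outer loop
   vertex 1.9 3.1 1.4
   vertex 0.7 3.8 3.4
   vertex 4.9 4.1 1.3
  endloop
 endfacet
 facet normal -0.413 0.753 -0.512
  outer loop
   vertex 1.9 3.1 1.4
   vertex 0.8 2.7 1.7
   vertex 0.7 3.8 3.4
  endloop
 endfacet
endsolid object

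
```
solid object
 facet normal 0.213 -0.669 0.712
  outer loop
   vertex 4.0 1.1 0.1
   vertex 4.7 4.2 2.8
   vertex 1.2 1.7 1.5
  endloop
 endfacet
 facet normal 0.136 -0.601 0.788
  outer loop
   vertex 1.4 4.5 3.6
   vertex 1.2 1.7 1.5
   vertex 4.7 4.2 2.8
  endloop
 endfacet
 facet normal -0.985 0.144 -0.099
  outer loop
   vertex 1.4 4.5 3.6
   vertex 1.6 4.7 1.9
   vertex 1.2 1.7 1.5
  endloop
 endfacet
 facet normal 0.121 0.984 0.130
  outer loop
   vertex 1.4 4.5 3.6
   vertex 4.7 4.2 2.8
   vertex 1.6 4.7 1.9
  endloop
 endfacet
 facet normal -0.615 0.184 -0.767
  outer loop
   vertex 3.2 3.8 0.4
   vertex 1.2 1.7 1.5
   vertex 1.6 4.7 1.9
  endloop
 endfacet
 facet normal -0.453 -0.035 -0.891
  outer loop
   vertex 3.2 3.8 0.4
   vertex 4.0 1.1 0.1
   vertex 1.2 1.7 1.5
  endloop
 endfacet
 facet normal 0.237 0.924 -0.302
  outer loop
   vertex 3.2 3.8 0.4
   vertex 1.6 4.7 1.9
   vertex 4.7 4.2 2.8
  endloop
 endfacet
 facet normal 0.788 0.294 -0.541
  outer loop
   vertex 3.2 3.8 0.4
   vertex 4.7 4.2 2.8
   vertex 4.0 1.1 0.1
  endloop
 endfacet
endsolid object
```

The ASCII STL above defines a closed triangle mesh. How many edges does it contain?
12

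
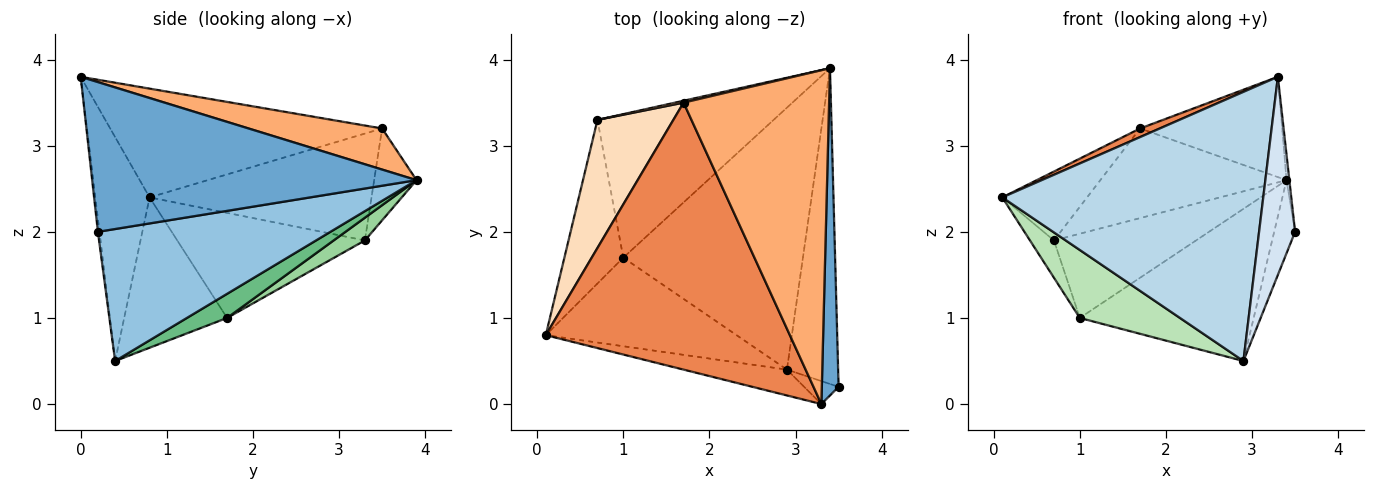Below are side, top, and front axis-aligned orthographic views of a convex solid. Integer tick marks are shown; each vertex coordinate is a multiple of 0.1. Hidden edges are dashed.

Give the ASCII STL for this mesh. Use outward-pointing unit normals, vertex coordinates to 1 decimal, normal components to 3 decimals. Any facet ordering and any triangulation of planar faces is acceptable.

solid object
 facet normal 0.994 0.009 0.111
  outer loop
   vertex 3.3 0.0 3.8
   vertex 3.5 0.2 2.0
   vertex 3.4 3.9 2.6
  endloop
 endfacet
 facet normal 0.929 0.084 -0.360
  outer loop
   vertex 2.9 0.4 0.5
   vertex 3.4 3.9 2.6
   vertex 3.5 0.2 2.0
  endloop
 endfacet
 facet normal -0.203 -0.975 -0.094
  outer loop
   vertex 2.9 0.4 0.5
   vertex 3.3 0.0 3.8
   vertex 0.1 0.8 2.4
  endloop
 endfacet
 facet normal -0.043 -0.992 -0.115
  outer loop
   vertex 2.9 0.4 0.5
   vertex 3.5 0.2 2.0
   vertex 3.3 0.0 3.8
  endloop
 endfacet
 facet normal -0.407 -0.029 0.913
  outer loop
   vertex 1.7 3.5 3.2
   vertex 0.1 0.8 2.4
   vertex 3.3 0.0 3.8
  endloop
 endfacet
 facet normal 0.261 0.278 0.925
  outer loop
   vertex 1.7 3.5 3.2
   vertex 3.3 0.0 3.8
   vertex 3.4 3.9 2.6
  endloop
 endfacet
 facet normal -0.222 0.975 0.021
  outer loop
   vertex 0.7 3.3 1.9
   vertex 1.7 3.5 3.2
   vertex 3.4 3.9 2.6
  endloop
 endfacet
 facet normal -0.778 0.297 0.553
  outer loop
   vertex 0.7 3.3 1.9
   vertex 0.1 0.8 2.4
   vertex 1.7 3.5 3.2
  endloop
 endfacet
 facet normal 0.115 0.499 -0.859
  outer loop
   vertex 1.0 1.7 1.0
   vertex 3.4 3.9 2.6
   vertex 2.9 0.4 0.5
  endloop
 endfacet
 facet normal 0.110 0.503 -0.857
  outer loop
   vertex 1.0 1.7 1.0
   vertex 0.7 3.3 1.9
   vertex 3.4 3.9 2.6
  endloop
 endfacet
 facet normal -0.530 -0.516 -0.673
  outer loop
   vertex 1.0 1.7 1.0
   vertex 2.9 0.4 0.5
   vertex 0.1 0.8 2.4
  endloop
 endfacet
 facet normal -0.867 0.111 -0.486
  outer loop
   vertex 1.0 1.7 1.0
   vertex 0.1 0.8 2.4
   vertex 0.7 3.3 1.9
  endloop
 endfacet
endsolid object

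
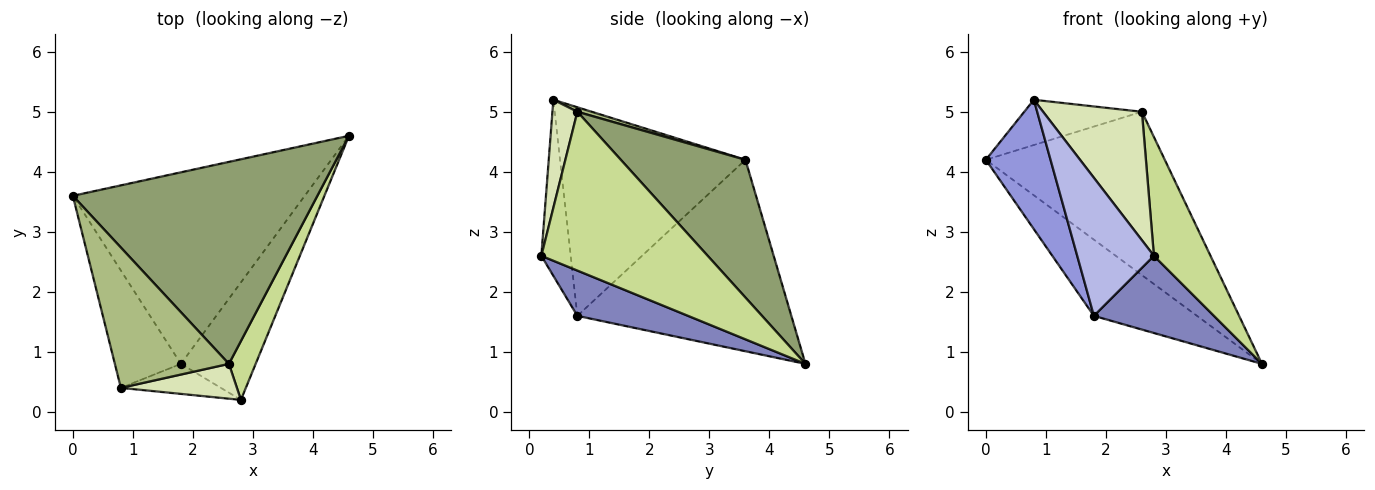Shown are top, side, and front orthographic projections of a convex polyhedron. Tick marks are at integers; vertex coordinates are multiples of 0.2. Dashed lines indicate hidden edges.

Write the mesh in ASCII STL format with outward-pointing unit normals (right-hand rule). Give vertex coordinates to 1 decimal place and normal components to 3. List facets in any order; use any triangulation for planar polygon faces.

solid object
 facet normal -0.609 0.293 -0.737
  outer loop
   vertex 1.8 0.8 1.6
   vertex 0.0 3.6 4.2
   vertex 4.6 4.6 0.8
  endloop
 endfacet
 facet normal 0.452 -0.490 -0.746
  outer loop
   vertex 1.8 0.8 1.6
   vertex 4.6 4.6 0.8
   vertex 2.8 0.2 2.6
  endloop
 endfacet
 facet normal -0.905 -0.316 -0.286
  outer loop
   vertex 1.8 0.8 1.6
   vertex 0.8 0.4 5.2
   vertex 0.0 3.6 4.2
  endloop
 endfacet
 facet normal -0.350 -0.915 -0.199
  outer loop
   vertex 1.8 0.8 1.6
   vertex 2.8 0.2 2.6
   vertex 0.8 0.4 5.2
  endloop
 endfacet
 facet normal 0.401 0.576 0.712
  outer loop
   vertex 2.6 0.8 5.0
   vertex 4.6 4.6 0.8
   vertex 0.0 3.6 4.2
  endloop
 endfacet
 facet normal 0.038 0.307 0.951
  outer loop
   vertex 2.6 0.8 5.0
   vertex 0.0 3.6 4.2
   vertex 0.8 0.4 5.2
  endloop
 endfacet
 facet normal 0.935 -0.318 0.157
  outer loop
   vertex 2.6 0.8 5.0
   vertex 2.8 0.2 2.6
   vertex 4.6 4.6 0.8
  endloop
 endfacet
 facet normal 0.237 -0.938 0.254
  outer loop
   vertex 2.6 0.8 5.0
   vertex 0.8 0.4 5.2
   vertex 2.8 0.2 2.6
  endloop
 endfacet
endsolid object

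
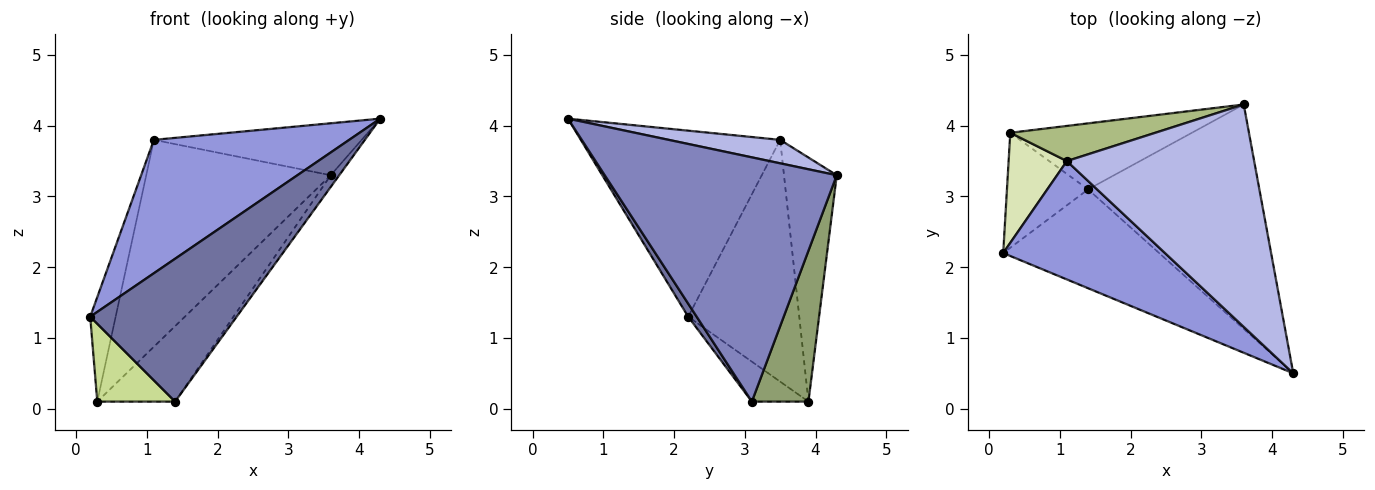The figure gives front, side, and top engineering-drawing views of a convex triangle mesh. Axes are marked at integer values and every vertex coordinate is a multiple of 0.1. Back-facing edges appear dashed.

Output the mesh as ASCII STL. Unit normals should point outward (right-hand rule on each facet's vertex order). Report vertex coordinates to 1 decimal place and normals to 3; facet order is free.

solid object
 facet normal 0.048 -0.821 -0.568
  outer loop
   vertex 1.4 3.1 0.1
   vertex 4.3 0.5 4.1
   vertex 0.2 2.2 1.3
  endloop
 endfacet
 facet normal 0.818 0.030 -0.574
  outer loop
   vertex 1.4 3.1 0.1
   vertex 3.6 4.3 3.3
   vertex 4.3 0.5 4.1
  endloop
 endfacet
 facet normal -0.607 -0.595 0.528
  outer loop
   vertex 1.1 3.5 3.8
   vertex 0.2 2.2 1.3
   vertex 4.3 0.5 4.1
  endloop
 endfacet
 facet normal 0.121 0.226 0.967
  outer loop
   vertex 1.1 3.5 3.8
   vertex 4.3 0.5 4.1
   vertex 3.6 4.3 3.3
  endloop
 endfacet
 facet normal 0.480 0.660 -0.578
  outer loop
   vertex 0.3 3.9 0.1
   vertex 3.6 4.3 3.3
   vertex 1.4 3.1 0.1
  endloop
 endfacet
 facet normal -0.271 0.949 0.161
  outer loop
   vertex 0.3 3.9 0.1
   vertex 1.1 3.5 3.8
   vertex 3.6 4.3 3.3
  endloop
 endfacet
 facet normal -0.378 -0.519 -0.767
  outer loop
   vertex 0.3 3.9 0.1
   vertex 1.4 3.1 0.1
   vertex 0.2 2.2 1.3
  endloop
 endfacet
 facet normal -0.949 0.217 0.229
  outer loop
   vertex 0.3 3.9 0.1
   vertex 0.2 2.2 1.3
   vertex 1.1 3.5 3.8
  endloop
 endfacet
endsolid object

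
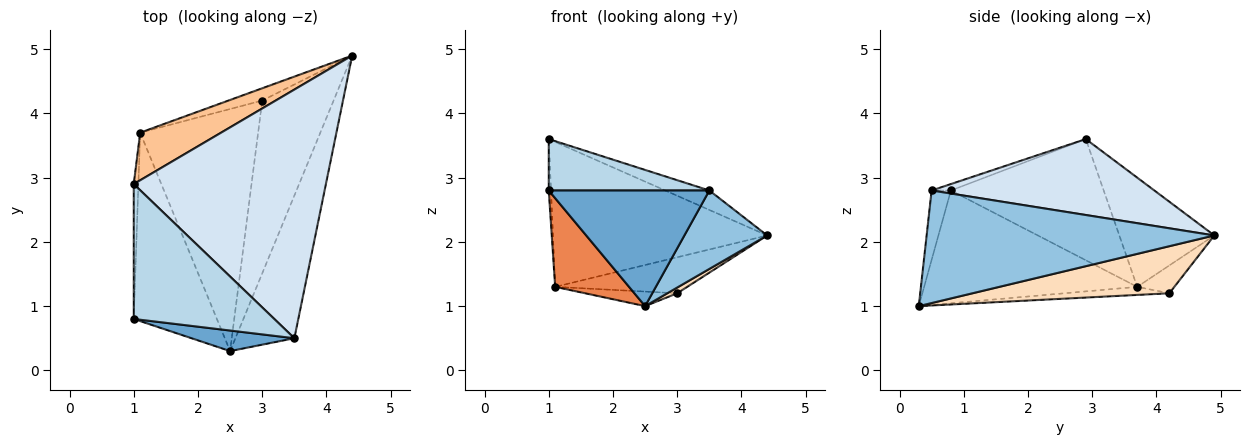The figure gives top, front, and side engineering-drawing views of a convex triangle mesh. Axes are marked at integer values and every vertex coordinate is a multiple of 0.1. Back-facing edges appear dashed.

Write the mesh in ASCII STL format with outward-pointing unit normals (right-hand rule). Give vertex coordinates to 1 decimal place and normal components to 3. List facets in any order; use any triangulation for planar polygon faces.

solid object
 facet normal -0.117 -0.978 0.174
  outer loop
   vertex 3.5 0.5 2.8
   vertex 1.0 0.8 2.8
   vertex 2.5 0.3 1.0
  endloop
 endfacet
 facet normal 0.858 -0.247 -0.449
  outer loop
   vertex 3.5 0.5 2.8
   vertex 2.5 0.3 1.0
   vertex 4.4 4.9 2.1
  endloop
 endfacet
 facet normal -0.043 -0.356 0.934
  outer loop
   vertex 3.5 0.5 2.8
   vertex 1.0 2.9 3.6
   vertex 1.0 0.8 2.8
  endloop
 endfacet
 facet normal 0.367 0.073 0.928
  outer loop
   vertex 3.5 0.5 2.8
   vertex 4.4 4.9 2.1
   vertex 1.0 2.9 3.6
  endloop
 endfacet
 facet normal -0.775 -0.269 -0.571
  outer loop
   vertex 1.1 3.7 1.3
   vertex 2.5 0.3 1.0
   vertex 1.0 0.8 2.8
  endloop
 endfacet
 facet normal -0.999 0.015 -0.038
  outer loop
   vertex 1.1 3.7 1.3
   vertex 1.0 0.8 2.8
   vertex 1.0 2.9 3.6
  endloop
 endfacet
 facet normal -0.388 0.876 0.288
  outer loop
   vertex 1.1 3.7 1.3
   vertex 1.0 2.9 3.6
   vertex 4.4 4.9 2.1
  endloop
 endfacet
 facet normal 0.550 -0.028 -0.834
  outer loop
   vertex 3.0 4.2 1.2
   vertex 4.4 4.9 2.1
   vertex 2.5 0.3 1.0
  endloop
 endfacet
 facet normal -0.257 0.915 -0.312
  outer loop
   vertex 3.0 4.2 1.2
   vertex 1.1 3.7 1.3
   vertex 4.4 4.9 2.1
  endloop
 endfacet
 facet normal -0.068 0.060 -0.996
  outer loop
   vertex 3.0 4.2 1.2
   vertex 2.5 0.3 1.0
   vertex 1.1 3.7 1.3
  endloop
 endfacet
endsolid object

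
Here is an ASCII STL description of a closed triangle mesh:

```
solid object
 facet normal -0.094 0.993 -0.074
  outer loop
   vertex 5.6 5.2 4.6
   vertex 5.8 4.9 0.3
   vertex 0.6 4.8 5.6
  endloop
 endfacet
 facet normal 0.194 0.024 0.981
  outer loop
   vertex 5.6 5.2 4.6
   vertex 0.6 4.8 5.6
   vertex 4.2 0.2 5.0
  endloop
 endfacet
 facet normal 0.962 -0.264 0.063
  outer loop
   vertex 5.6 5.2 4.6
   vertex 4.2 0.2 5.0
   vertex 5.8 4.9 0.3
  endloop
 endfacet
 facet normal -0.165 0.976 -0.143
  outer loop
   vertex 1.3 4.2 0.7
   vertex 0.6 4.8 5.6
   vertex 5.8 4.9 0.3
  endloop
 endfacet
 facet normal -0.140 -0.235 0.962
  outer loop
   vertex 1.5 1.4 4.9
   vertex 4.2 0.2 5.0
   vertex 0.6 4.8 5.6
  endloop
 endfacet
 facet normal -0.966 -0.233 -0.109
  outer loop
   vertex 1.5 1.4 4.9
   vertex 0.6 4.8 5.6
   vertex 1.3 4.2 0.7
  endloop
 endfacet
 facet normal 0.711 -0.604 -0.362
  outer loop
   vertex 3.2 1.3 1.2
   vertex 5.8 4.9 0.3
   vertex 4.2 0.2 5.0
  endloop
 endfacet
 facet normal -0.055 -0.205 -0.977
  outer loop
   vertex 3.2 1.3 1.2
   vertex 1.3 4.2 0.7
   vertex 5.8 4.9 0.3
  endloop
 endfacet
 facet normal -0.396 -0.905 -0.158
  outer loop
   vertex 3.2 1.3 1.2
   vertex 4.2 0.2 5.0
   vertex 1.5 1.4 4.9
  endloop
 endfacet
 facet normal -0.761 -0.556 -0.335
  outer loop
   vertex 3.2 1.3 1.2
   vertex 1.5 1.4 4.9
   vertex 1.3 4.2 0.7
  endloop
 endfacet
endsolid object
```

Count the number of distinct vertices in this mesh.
7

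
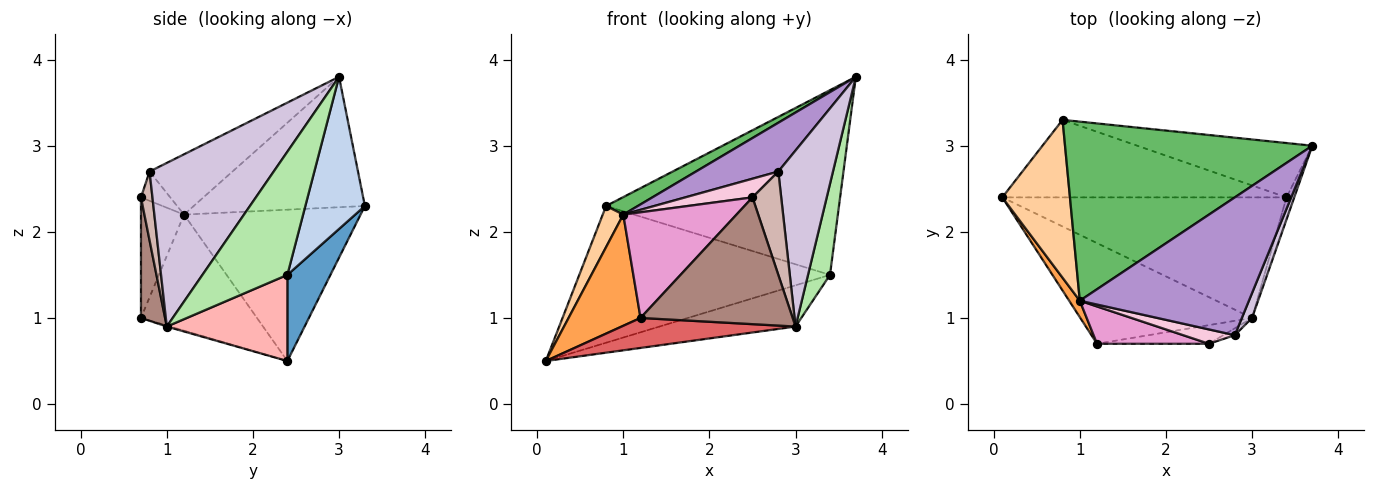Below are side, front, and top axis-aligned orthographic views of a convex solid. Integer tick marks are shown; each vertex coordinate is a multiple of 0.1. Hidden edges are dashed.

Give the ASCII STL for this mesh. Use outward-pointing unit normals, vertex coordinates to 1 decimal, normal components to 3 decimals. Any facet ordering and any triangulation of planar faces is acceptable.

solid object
 facet normal 0.148 0.860 -0.488
  outer loop
   vertex 3.4 2.4 1.5
   vertex 0.1 2.4 0.5
   vertex 0.8 3.3 2.3
  endloop
 endfacet
 facet normal 0.238 0.932 -0.274
  outer loop
   vertex 3.4 2.4 1.5
   vertex 0.8 3.3 2.3
   vertex 3.7 3.0 3.8
  endloop
 endfacet
 facet normal -0.847 -0.525 0.078
  outer loop
   vertex 1.0 1.2 2.2
   vertex 0.1 2.4 0.5
   vertex 1.2 0.7 1.0
  endloop
 endfacet
 facet normal -0.908 -0.106 0.406
  outer loop
   vertex 1.0 1.2 2.2
   vertex 0.8 3.3 2.3
   vertex 0.1 2.4 0.5
  endloop
 endfacet
 facet normal -0.465 -0.086 0.881
  outer loop
   vertex 1.0 1.2 2.2
   vertex 3.7 3.0 3.8
   vertex 0.8 3.3 2.3
  endloop
 endfacet
 facet normal 0.966 -0.250 -0.061
  outer loop
   vertex 3.0 1.0 0.9
   vertex 3.4 2.4 1.5
   vertex 3.7 3.0 3.8
  endloop
 endfacet
 facet normal -0.006 -0.286 -0.958
  outer loop
   vertex 3.0 1.0 0.9
   vertex 1.2 0.7 1.0
   vertex 0.1 2.4 0.5
  endloop
 endfacet
 facet normal 0.276 0.311 -0.910
  outer loop
   vertex 3.0 1.0 0.9
   vertex 0.1 2.4 0.5
   vertex 3.4 2.4 1.5
  endloop
 endfacet
 facet normal -0.319 -0.316 0.894
  outer loop
   vertex 2.8 0.8 2.7
   vertex 3.7 3.0 3.8
   vertex 1.0 1.2 2.2
  endloop
 endfacet
 facet normal 0.914 -0.402 0.057
  outer loop
   vertex 2.8 0.8 2.7
   vertex 3.0 1.0 0.9
   vertex 3.7 3.0 3.8
  endloop
 endfacet
 facet normal 0.155 -0.977 -0.144
  outer loop
   vertex 2.5 0.7 2.4
   vertex 1.2 0.7 1.0
   vertex 3.0 1.0 0.9
  endloop
 endfacet
 facet normal 0.371 -0.927 -0.062
  outer loop
   vertex 2.5 0.7 2.4
   vertex 3.0 1.0 0.9
   vertex 2.8 0.8 2.7
  endloop
 endfacet
 facet normal -0.338 -0.888 0.314
  outer loop
   vertex 2.5 0.7 2.4
   vertex 1.0 1.2 2.2
   vertex 1.2 0.7 1.0
  endloop
 endfacet
 facet normal -0.327 -0.749 0.576
  outer loop
   vertex 2.5 0.7 2.4
   vertex 2.8 0.8 2.7
   vertex 1.0 1.2 2.2
  endloop
 endfacet
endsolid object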